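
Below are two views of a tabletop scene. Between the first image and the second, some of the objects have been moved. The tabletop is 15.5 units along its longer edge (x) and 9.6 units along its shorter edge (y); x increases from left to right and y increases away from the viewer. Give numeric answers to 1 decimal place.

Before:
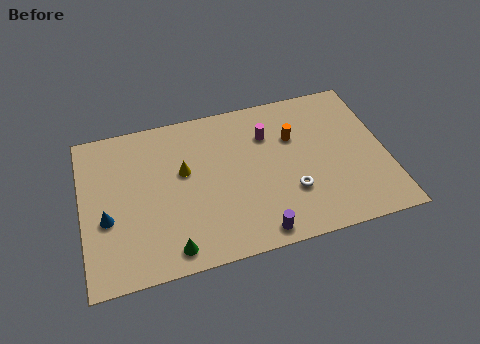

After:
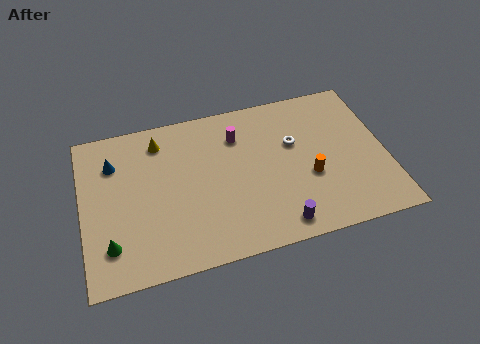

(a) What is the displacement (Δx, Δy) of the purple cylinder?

(1.1, 0.2)

The purple cylinder started near (8.6, 1.0) and ended near (9.7, 1.2).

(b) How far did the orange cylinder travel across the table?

2.8

The orange cylinder moved from about (10.9, 6.4) to (11.5, 3.7), a distance of √(0.6² + 2.7²) ≈ 2.8.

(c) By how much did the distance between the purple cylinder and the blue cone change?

+2.0

The distance was about 7.9 in the first image and 9.9 in the second, so they moved 2.0 units further apart.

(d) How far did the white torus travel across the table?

3.0

The white torus was near (10.5, 3.0) before and (10.9, 6.0) after, so it travelled √(0.4² + 3.0²) ≈ 3.0 units.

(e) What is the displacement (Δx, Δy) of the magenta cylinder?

(-1.5, 0.3)

The magenta cylinder was at about (9.6, 6.9) and moved to about (8.1, 7.2).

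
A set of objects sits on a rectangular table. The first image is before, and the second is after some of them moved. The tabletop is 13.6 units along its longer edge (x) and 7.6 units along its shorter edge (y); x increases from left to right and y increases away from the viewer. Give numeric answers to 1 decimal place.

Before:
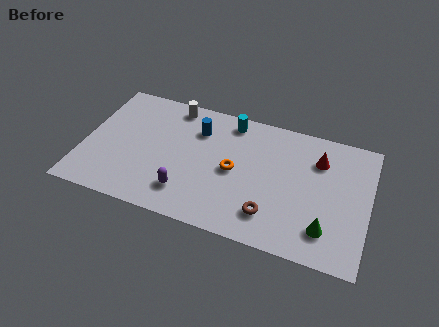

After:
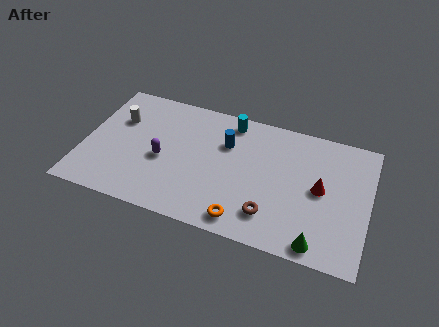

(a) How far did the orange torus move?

2.8

From (7.2, 3.7) to (7.9, 1.0), the orange torus covered √(0.7² + 2.7²) ≈ 2.8 units.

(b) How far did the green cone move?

0.9

The green cone moved from about (11.7, 1.7) to (11.4, 0.8), a distance of √(0.3² + 0.9²) ≈ 0.9.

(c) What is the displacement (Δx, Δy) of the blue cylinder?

(1.4, -0.4)

From the two frames, the blue cylinder sits at roughly (5.3, 5.6) before and (6.7, 5.2) after.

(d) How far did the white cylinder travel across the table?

3.0

From (4.0, 6.7) to (1.5, 5.1), the white cylinder covered √(2.5² + 1.6²) ≈ 3.0 units.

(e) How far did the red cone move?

1.7

The red cone moved from about (11.1, 5.6) to (11.3, 3.9), a distance of √(0.2² + 1.7²) ≈ 1.7.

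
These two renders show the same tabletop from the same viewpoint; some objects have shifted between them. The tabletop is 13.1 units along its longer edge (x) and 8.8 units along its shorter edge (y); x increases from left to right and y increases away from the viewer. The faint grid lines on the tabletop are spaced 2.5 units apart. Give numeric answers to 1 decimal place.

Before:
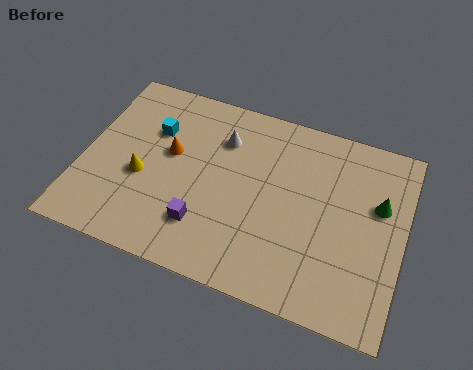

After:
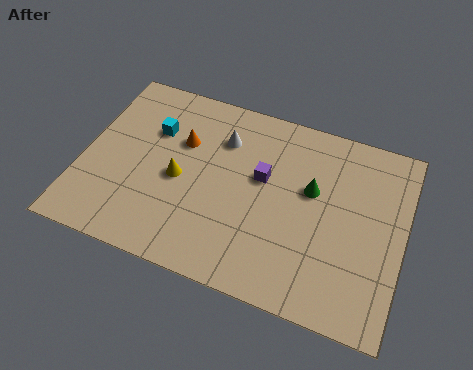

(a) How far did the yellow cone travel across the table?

1.6

From (2.5, 3.6) to (4.0, 4.0), the yellow cone covered √(1.5² + 0.4²) ≈ 1.6 units.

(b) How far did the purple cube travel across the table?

3.7

From (5.2, 2.2) to (7.3, 5.2), the purple cube covered √(2.1² + 3.0²) ≈ 3.7 units.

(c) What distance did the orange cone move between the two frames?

0.8

From (3.5, 5.1) to (3.9, 5.8), the orange cone covered √(0.4² + 0.7²) ≈ 0.8 units.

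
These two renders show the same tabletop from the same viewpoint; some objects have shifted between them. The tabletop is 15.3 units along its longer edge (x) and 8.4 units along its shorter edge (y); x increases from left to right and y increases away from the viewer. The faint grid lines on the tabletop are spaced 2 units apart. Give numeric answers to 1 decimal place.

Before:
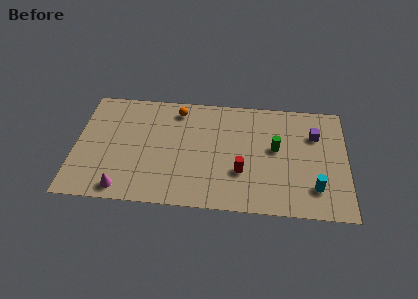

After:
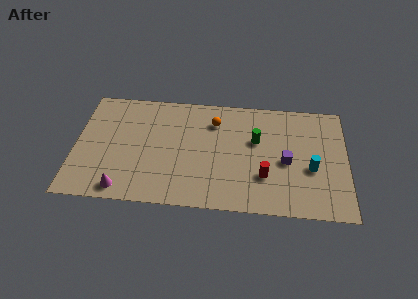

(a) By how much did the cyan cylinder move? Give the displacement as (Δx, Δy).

(-0.2, 1.4)

The cyan cylinder started near (13.5, 2.0) and ended near (13.3, 3.4).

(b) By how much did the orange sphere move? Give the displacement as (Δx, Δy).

(2.1, -0.7)

From the two frames, the orange sphere sits at roughly (5.7, 7.1) before and (7.8, 6.4) after.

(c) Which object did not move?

the magenta cone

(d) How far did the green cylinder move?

1.2

From (11.3, 4.7) to (10.2, 5.2), the green cylinder covered √(1.1² + 0.5²) ≈ 1.2 units.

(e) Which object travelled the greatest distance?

the purple cube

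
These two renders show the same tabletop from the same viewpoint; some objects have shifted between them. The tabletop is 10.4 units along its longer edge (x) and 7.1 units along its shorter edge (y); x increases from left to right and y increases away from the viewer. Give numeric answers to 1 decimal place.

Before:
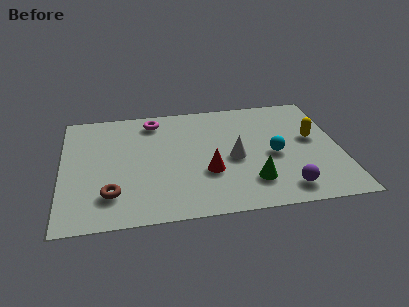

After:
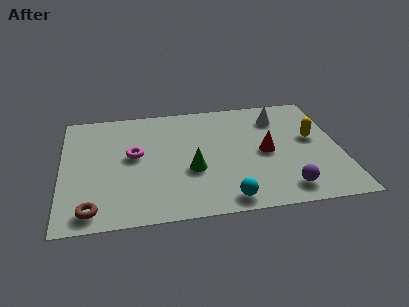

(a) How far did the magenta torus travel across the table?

2.2

From (3.5, 6.0) to (2.7, 3.9), the magenta torus covered √(0.8² + 2.1²) ≈ 2.2 units.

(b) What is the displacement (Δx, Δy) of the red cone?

(2.2, 0.9)

The red cone was at about (5.4, 2.5) and moved to about (7.6, 3.4).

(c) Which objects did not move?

the yellow capsule and the purple sphere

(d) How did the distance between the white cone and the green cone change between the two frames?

+2.8

Before: roughly 1.6 units apart; after: 4.4. That's 2.8 units further apart.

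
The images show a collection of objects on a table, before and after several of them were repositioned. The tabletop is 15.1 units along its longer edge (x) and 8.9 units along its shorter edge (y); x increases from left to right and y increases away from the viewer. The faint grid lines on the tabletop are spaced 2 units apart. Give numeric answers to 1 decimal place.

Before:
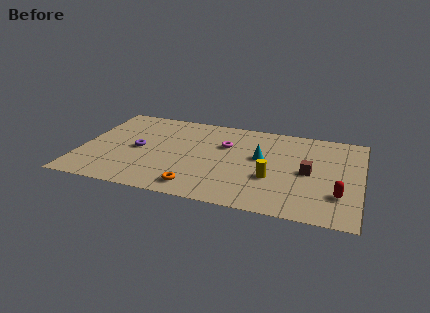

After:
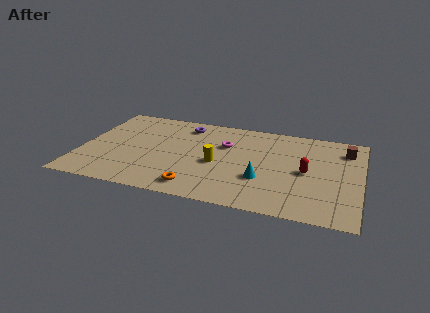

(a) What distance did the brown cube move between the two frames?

3.3

The brown cube was near (12.3, 4.3) before and (14.2, 7.0) after, so it travelled √(1.9² + 2.7²) ≈ 3.3 units.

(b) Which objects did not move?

the orange torus and the magenta torus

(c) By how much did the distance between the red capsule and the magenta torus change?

-2.4

The distance was about 7.2 in the first image and 4.8 in the second, so they moved 2.4 units closer together.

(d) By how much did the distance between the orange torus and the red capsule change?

-1.2

Before: roughly 7.6 units apart; after: 6.4. That's 1.2 units closer together.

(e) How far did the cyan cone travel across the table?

2.1

The cyan cone moved from about (9.7, 5.1) to (9.9, 3.0), a distance of √(0.2² + 2.1²) ≈ 2.1.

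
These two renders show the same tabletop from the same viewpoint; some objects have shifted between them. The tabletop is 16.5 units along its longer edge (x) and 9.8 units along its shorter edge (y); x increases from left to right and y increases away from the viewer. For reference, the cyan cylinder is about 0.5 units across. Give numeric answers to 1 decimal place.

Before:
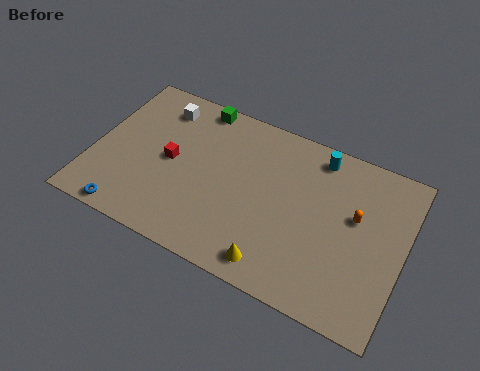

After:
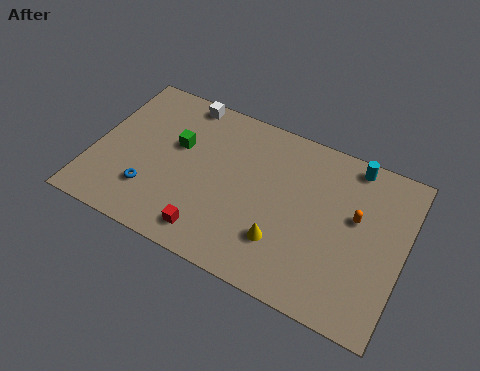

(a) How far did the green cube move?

3.0

The green cube moved from about (5.0, 8.9) to (4.3, 6.0), a distance of √(0.7² + 2.9²) ≈ 3.0.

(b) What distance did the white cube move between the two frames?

1.4

The white cube moved from about (3.1, 8.0) to (4.2, 8.9), a distance of √(1.1² + 0.9²) ≈ 1.4.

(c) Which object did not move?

the orange capsule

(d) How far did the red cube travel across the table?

4.3

The red cube was near (4.1, 4.9) before and (6.7, 1.5) after, so it travelled √(2.6² + 3.4²) ≈ 4.3 units.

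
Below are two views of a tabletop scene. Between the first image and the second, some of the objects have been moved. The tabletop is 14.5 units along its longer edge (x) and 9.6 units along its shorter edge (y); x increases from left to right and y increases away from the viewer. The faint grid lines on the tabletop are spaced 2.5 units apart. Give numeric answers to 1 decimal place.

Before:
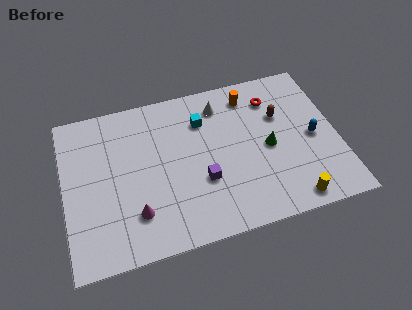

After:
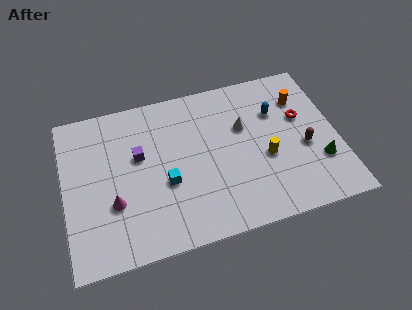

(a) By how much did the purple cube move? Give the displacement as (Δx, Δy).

(-3.2, 2.4)

The purple cube started near (7.2, 3.4) and ended near (4.0, 5.8).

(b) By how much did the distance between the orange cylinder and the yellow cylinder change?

-3.3

The distance was about 7.2 in the first image and 3.9 in the second, so they moved 3.3 units closer together.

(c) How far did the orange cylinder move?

2.8

The orange cylinder moved from about (10.1, 8.0) to (12.8, 7.1), a distance of √(2.7² + 0.9²) ≈ 2.8.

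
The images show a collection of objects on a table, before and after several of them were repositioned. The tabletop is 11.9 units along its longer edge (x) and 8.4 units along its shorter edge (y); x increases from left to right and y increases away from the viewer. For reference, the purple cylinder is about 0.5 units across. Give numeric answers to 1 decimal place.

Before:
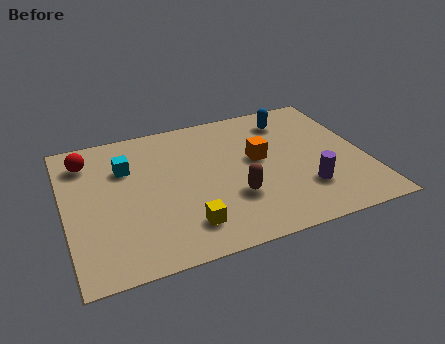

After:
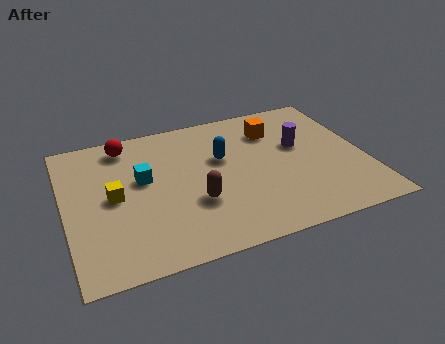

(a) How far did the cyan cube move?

1.1

The cyan cube moved from about (2.5, 5.8) to (3.1, 4.9), a distance of √(0.6² + 0.9²) ≈ 1.1.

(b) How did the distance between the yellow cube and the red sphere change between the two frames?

-3.0

The distance was about 6.1 in the first image and 3.1 in the second, so they moved 3.0 units closer together.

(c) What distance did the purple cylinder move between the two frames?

2.7

The purple cylinder moved from about (9.3, 2.3) to (9.4, 5.0), a distance of √(0.1² + 2.7²) ≈ 2.7.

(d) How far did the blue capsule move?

3.3

The blue capsule moved from about (9.2, 6.8) to (6.3, 5.2), a distance of √(2.9² + 1.6²) ≈ 3.3.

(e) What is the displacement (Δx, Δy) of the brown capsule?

(-1.5, 0.2)

The brown capsule was at about (6.5, 2.7) and moved to about (5.0, 2.9).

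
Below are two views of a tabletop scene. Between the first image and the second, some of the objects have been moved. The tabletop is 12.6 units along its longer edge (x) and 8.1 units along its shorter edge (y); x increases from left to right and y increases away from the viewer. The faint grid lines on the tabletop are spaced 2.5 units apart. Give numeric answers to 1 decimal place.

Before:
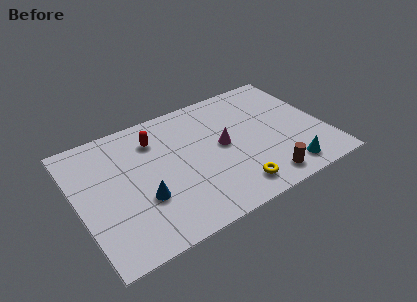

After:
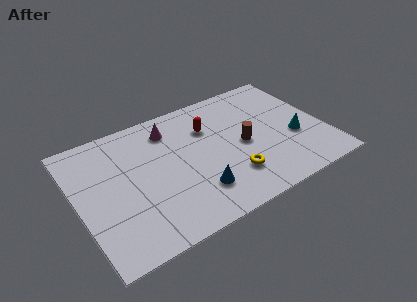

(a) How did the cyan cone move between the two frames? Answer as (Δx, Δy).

(0.8, 1.9)

From the two frames, the cyan cone sits at roughly (10.2, 1.2) before and (11.0, 3.1) after.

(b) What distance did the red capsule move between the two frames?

2.7

The red capsule was near (4.2, 6.2) before and (6.9, 5.7) after, so it travelled √(2.7² + 0.5²) ≈ 2.7 units.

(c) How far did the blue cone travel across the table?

2.7

The blue cone was near (3.1, 2.8) before and (5.7, 2.0) after, so it travelled √(2.6² + 0.8²) ≈ 2.7 units.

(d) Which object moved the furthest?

the magenta cone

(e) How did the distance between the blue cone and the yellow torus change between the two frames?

-2.8

They were about 4.6 units apart before and 1.8 after — 2.8 units closer together.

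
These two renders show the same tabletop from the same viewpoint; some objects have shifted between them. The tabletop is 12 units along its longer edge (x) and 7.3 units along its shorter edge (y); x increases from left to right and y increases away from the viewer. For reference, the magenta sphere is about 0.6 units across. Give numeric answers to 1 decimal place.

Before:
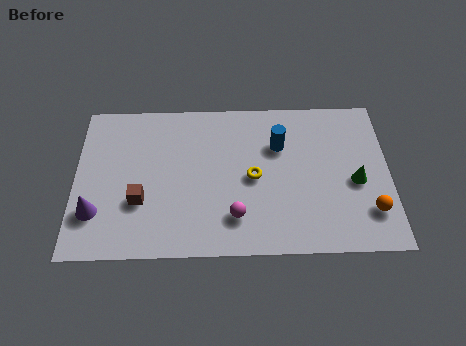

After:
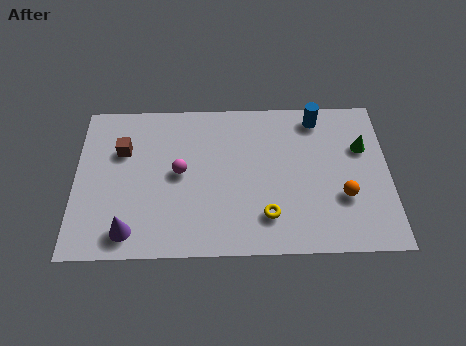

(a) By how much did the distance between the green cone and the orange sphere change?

+0.9

The distance was about 1.5 in the first image and 2.4 in the second, so they moved 0.9 units further apart.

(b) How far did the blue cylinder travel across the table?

2.0

From (7.8, 5.0) to (9.3, 6.3), the blue cylinder covered √(1.5² + 1.3²) ≈ 2.0 units.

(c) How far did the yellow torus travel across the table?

1.9

The yellow torus was near (6.8, 3.5) before and (7.3, 1.7) after, so it travelled √(0.5² + 1.8²) ≈ 1.9 units.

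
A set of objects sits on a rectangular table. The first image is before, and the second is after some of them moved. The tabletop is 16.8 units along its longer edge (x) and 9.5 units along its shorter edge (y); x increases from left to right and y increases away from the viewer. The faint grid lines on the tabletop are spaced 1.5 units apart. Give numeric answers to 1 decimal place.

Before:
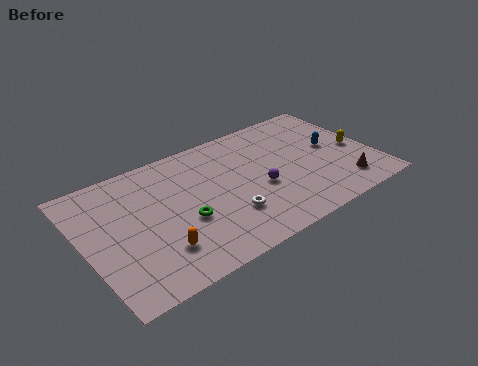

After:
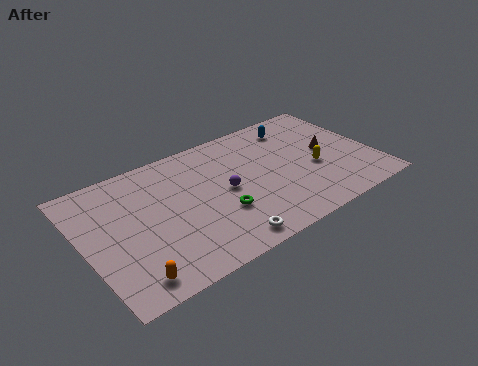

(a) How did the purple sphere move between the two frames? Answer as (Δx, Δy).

(-1.9, 0.8)

The purple sphere was at about (10.0, 3.9) and moved to about (8.1, 4.7).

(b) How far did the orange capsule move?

2.1

From (3.8, 2.4) to (2.0, 1.3), the orange capsule covered √(1.8² + 1.1²) ≈ 2.1 units.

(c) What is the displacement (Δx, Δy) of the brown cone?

(-0.3, 3.1)

The brown cone started near (14.6, 1.8) and ended near (14.3, 4.9).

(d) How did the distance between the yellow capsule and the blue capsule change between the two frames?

+2.4

Before: roughly 1.5 units apart; after: 3.9. That's 2.4 units further apart.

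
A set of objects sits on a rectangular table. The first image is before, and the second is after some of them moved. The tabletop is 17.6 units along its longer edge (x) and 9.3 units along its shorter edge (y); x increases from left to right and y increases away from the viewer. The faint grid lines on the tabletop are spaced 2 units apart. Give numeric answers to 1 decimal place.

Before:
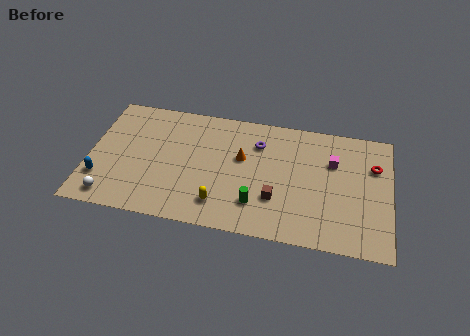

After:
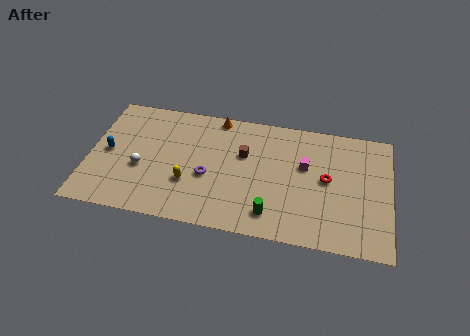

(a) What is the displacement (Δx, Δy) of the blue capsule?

(0.3, 2.1)

The blue capsule started near (0.8, 2.5) and ended near (1.1, 4.6).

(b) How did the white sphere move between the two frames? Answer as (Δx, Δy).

(1.6, 2.5)

The white sphere was at about (1.5, 1.2) and moved to about (3.1, 3.7).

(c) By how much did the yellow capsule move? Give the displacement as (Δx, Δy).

(-1.9, 1.2)

The yellow capsule started near (7.8, 1.9) and ended near (5.9, 3.1).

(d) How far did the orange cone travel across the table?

3.3

The orange cone moved from about (8.9, 5.6) to (7.3, 8.5), a distance of √(1.6² + 2.9²) ≈ 3.3.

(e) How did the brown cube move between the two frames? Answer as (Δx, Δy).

(-2.0, 3.0)

From the two frames, the brown cube sits at roughly (11.0, 2.9) before and (9.0, 5.9) after.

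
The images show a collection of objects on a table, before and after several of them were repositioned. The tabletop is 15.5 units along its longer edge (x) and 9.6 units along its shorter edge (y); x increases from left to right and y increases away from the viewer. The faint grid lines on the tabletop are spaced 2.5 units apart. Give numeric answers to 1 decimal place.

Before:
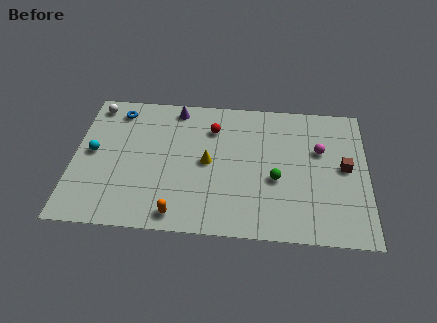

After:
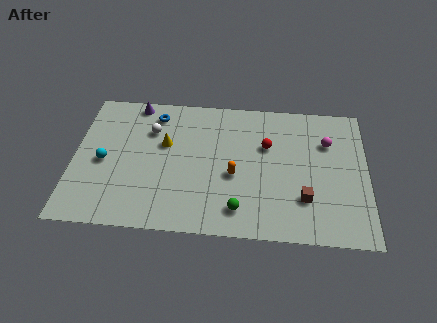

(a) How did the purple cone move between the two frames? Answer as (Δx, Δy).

(-2.2, 0.2)

The purple cone started near (5.3, 8.5) and ended near (3.1, 8.7).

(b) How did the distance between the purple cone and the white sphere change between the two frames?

-2.2

They were about 4.3 units apart before and 2.1 after — 2.2 units closer together.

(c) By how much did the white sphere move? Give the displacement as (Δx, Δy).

(3.0, -1.6)

The white sphere started near (1.0, 8.4) and ended near (4.0, 6.8).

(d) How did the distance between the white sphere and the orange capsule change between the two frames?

-3.3

Before: roughly 8.6 units apart; after: 5.3. That's 3.3 units closer together.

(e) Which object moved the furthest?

the orange capsule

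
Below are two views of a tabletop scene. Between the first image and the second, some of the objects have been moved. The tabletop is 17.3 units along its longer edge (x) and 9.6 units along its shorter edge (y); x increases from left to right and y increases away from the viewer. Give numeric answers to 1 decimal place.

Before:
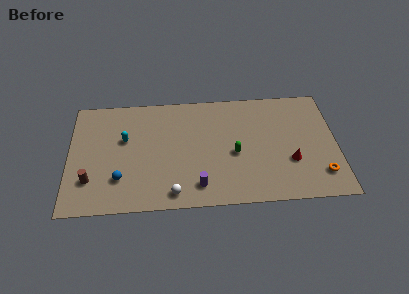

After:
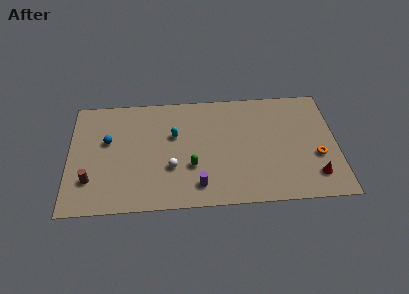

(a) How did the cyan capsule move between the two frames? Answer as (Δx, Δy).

(3.2, 0.1)

From the two frames, the cyan capsule sits at roughly (3.6, 5.9) before and (6.8, 6.0) after.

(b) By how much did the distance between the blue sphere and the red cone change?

+2.8

They were about 11.0 units apart before and 13.8 after — 2.8 units further apart.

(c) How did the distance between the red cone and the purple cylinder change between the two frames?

+1.3

The distance was about 6.2 in the first image and 7.5 in the second, so they moved 1.3 units further apart.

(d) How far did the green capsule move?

2.9

From (10.7, 4.2) to (7.9, 3.3), the green capsule covered √(2.8² + 0.9²) ≈ 2.9 units.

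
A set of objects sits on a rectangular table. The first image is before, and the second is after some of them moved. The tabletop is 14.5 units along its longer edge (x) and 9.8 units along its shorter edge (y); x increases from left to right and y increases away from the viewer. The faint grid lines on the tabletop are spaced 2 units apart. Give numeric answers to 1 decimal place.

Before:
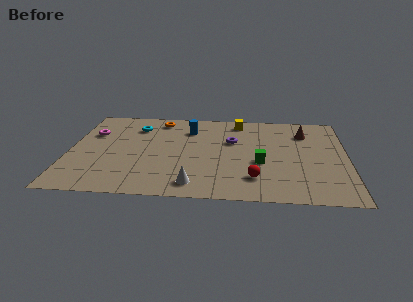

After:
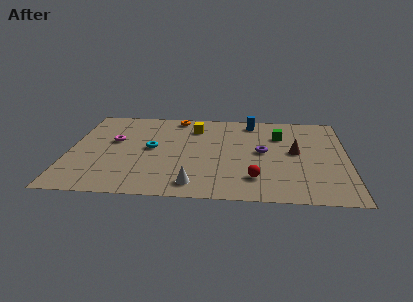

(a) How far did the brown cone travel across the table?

2.3

The brown cone moved from about (12.3, 7.4) to (11.8, 5.2), a distance of √(0.5² + 2.2²) ≈ 2.3.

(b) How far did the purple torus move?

1.9

The purple torus moved from about (8.5, 6.2) to (10.1, 5.1), a distance of √(1.6² + 1.1²) ≈ 1.9.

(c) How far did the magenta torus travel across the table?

1.4

The magenta torus moved from about (1.1, 6.6) to (2.3, 5.8), a distance of √(1.2² + 0.8²) ≈ 1.4.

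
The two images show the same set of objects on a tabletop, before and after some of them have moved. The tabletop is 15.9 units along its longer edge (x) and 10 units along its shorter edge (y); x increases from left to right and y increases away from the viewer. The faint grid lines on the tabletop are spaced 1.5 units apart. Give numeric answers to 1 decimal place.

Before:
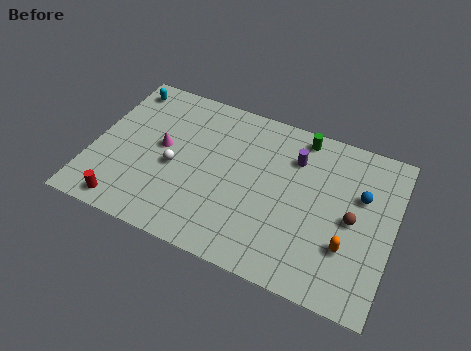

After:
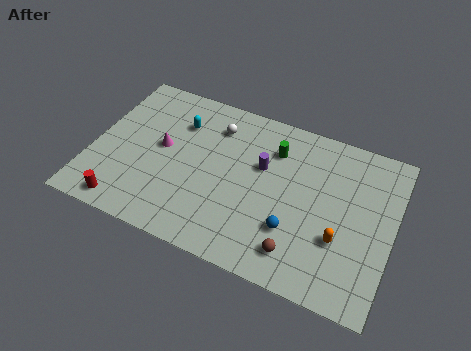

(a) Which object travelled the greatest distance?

the blue sphere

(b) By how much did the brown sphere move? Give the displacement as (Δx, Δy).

(-2.5, -3.0)

From the two frames, the brown sphere sits at roughly (13.8, 4.8) before and (11.3, 1.8) after.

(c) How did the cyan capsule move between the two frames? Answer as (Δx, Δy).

(3.2, -1.3)

The cyan capsule started near (1.1, 8.6) and ended near (4.3, 7.3).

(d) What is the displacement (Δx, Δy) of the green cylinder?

(-1.3, -1.4)

From the two frames, the green cylinder sits at roughly (10.7, 8.9) before and (9.4, 7.5) after.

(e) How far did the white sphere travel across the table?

3.8

From (4.4, 4.4) to (6.2, 7.8), the white sphere covered √(1.8² + 3.4²) ≈ 3.8 units.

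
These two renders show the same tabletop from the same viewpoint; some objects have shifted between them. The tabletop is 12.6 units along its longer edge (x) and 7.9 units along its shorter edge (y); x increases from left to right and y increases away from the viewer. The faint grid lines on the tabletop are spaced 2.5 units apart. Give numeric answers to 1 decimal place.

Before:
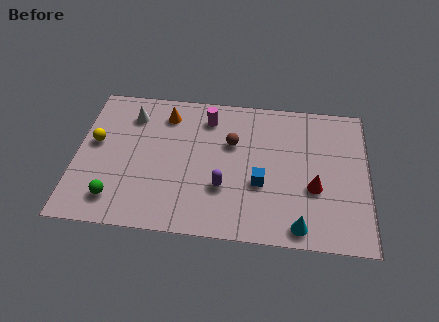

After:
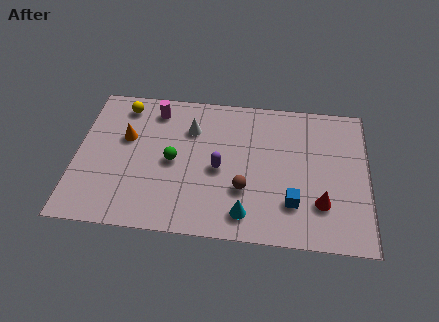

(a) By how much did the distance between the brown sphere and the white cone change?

-0.6

Before: roughly 4.5 units apart; after: 3.9. That's 0.6 units closer together.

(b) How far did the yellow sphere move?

2.5

The yellow sphere was near (0.8, 4.5) before and (1.9, 6.7) after, so it travelled √(1.1² + 2.2²) ≈ 2.5 units.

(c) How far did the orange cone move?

2.3

The orange cone was near (3.8, 6.4) before and (2.1, 4.9) after, so it travelled √(1.7² + 1.5²) ≈ 2.3 units.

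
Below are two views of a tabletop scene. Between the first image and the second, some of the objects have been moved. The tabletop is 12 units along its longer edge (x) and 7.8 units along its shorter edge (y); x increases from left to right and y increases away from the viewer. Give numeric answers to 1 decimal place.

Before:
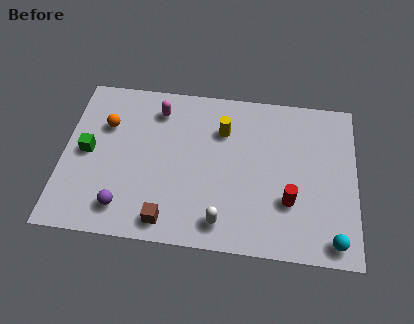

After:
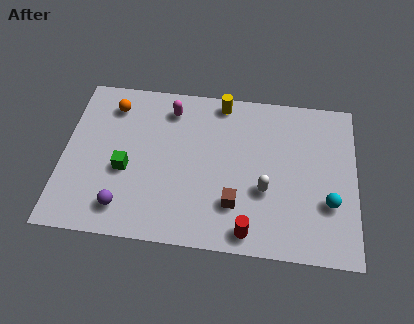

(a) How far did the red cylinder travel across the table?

2.3

From (9.3, 2.5) to (7.7, 0.9), the red cylinder covered √(1.6² + 1.6²) ≈ 2.3 units.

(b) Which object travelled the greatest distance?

the brown cube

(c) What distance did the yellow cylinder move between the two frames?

1.4

The yellow cylinder was near (6.5, 5.6) before and (6.4, 7.0) after, so it travelled √(0.1² + 1.4²) ≈ 1.4 units.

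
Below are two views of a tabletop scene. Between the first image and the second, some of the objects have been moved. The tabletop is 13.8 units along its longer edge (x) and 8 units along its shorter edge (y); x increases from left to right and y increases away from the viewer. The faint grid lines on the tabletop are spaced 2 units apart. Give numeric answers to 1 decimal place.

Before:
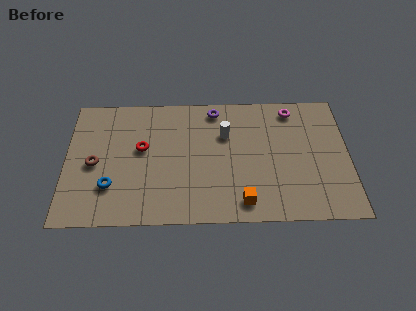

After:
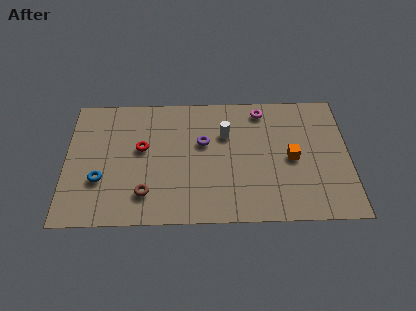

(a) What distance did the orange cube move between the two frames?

3.5

The orange cube moved from about (8.6, 1.2) to (11.0, 3.8), a distance of √(2.4² + 2.6²) ≈ 3.5.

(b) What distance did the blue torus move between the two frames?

0.6

The blue torus moved from about (2.2, 2.3) to (1.7, 2.7), a distance of √(0.5² + 0.4²) ≈ 0.6.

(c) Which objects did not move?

the red torus and the white cylinder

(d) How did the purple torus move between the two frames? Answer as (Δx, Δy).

(-0.6, -2.1)

The purple torus started near (7.3, 7.0) and ended near (6.7, 4.9).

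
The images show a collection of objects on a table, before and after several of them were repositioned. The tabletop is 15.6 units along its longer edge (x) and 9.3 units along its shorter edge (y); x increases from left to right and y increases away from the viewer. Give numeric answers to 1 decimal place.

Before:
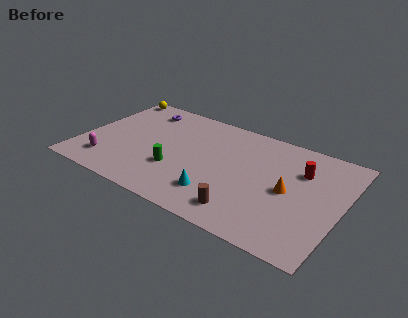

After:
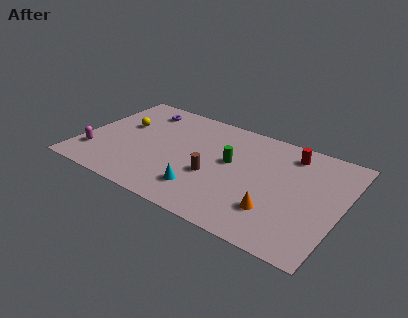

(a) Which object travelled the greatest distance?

the green cylinder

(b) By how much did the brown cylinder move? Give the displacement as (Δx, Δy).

(-2.2, 2.0)

The brown cylinder was at about (10.3, 1.6) and moved to about (8.1, 3.6).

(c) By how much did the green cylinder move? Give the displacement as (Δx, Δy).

(3.0, 2.2)

The green cylinder was at about (5.9, 3.1) and moved to about (8.9, 5.3).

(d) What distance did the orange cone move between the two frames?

2.1

From (12.5, 4.5) to (12.0, 2.5), the orange cone covered √(0.5² + 2.0²) ≈ 2.1 units.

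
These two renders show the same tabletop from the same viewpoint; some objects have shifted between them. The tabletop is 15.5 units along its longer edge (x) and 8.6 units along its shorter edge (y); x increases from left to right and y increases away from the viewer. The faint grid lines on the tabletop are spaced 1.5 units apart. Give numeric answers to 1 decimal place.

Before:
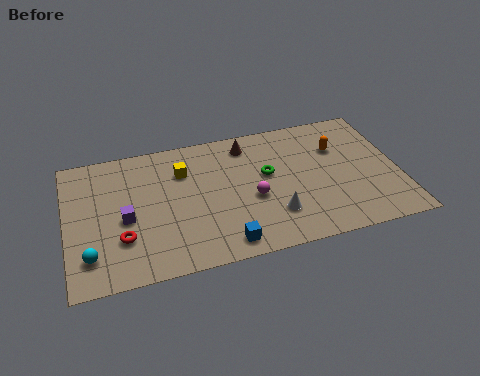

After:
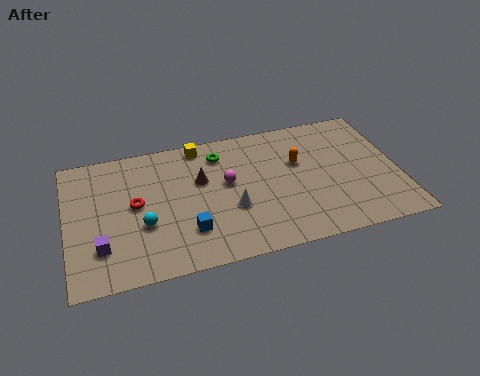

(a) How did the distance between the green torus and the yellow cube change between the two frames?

-2.9

Before: roughly 4.1 units apart; after: 1.2. That's 2.9 units closer together.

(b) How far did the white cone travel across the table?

2.1

From (9.5, 2.3) to (7.6, 3.2), the white cone covered √(1.9² + 0.9²) ≈ 2.1 units.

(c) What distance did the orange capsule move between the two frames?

2.0

From (12.8, 5.9) to (10.9, 5.4), the orange capsule covered √(1.9² + 0.5²) ≈ 2.0 units.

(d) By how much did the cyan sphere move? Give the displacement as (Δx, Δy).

(2.5, 1.3)

From the two frames, the cyan sphere sits at roughly (1.0, 1.9) before and (3.5, 3.2) after.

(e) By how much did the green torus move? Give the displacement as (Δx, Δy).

(-2.1, 1.9)

The green torus was at about (9.4, 5.0) and moved to about (7.3, 6.9).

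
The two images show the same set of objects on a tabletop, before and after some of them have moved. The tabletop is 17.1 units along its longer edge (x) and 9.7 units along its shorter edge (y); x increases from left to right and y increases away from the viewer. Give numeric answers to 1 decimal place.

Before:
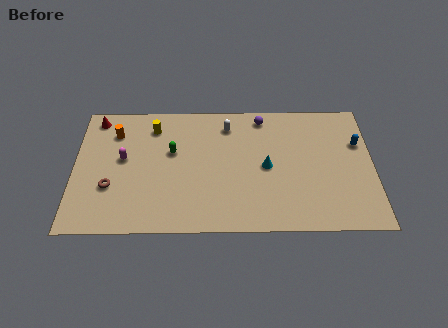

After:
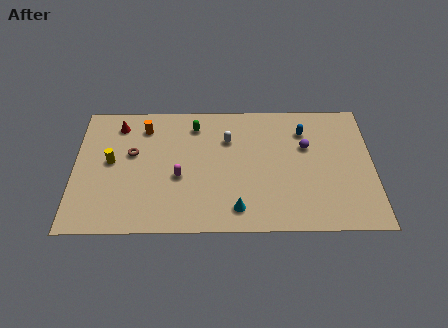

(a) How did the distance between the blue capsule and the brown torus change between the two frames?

-4.5

They were about 14.5 units apart before and 10.0 after — 4.5 units closer together.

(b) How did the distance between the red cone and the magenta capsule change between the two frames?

+1.8

They were about 3.5 units apart before and 5.3 after — 1.8 units further apart.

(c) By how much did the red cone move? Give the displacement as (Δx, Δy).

(1.3, -0.5)

The red cone was at about (1.2, 8.5) and moved to about (2.5, 8.0).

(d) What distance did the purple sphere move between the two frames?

3.4

The purple sphere moved from about (10.8, 8.5) to (13.3, 6.2), a distance of √(2.5² + 2.3²) ≈ 3.4.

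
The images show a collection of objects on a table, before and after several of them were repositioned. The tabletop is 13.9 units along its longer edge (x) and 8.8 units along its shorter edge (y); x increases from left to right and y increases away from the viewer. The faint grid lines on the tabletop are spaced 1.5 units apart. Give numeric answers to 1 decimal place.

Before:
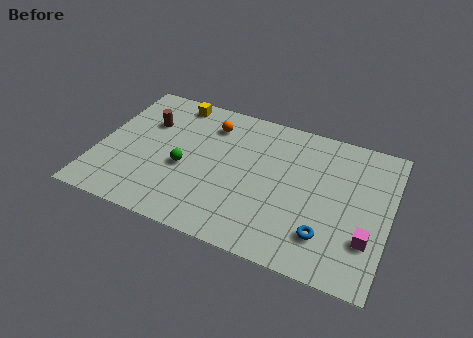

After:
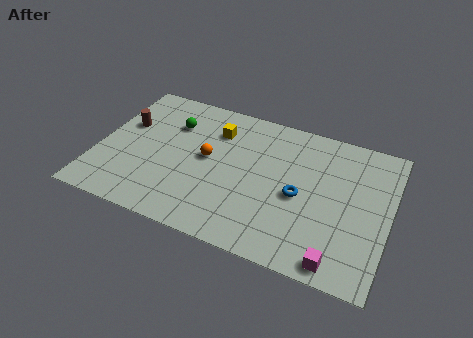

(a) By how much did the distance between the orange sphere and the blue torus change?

-3.1

Before: roughly 7.7 units apart; after: 4.6. That's 3.1 units closer together.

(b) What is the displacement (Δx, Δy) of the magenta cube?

(-1.2, -1.7)

The magenta cube was at about (13.0, 2.6) and moved to about (11.8, 0.9).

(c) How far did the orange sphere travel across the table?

2.2

The orange sphere was near (5.1, 6.9) before and (5.2, 4.7) after, so it travelled √(0.1² + 2.2²) ≈ 2.2 units.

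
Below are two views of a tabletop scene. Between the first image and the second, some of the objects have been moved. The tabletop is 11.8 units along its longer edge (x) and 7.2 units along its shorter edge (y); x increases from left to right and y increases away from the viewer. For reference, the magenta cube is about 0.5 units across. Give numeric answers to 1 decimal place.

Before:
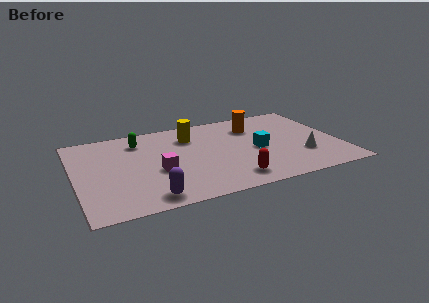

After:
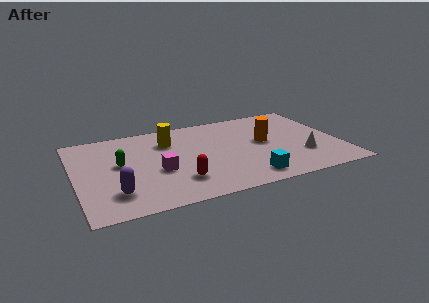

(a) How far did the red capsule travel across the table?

2.4

From (6.7, 1.2) to (4.4, 1.8), the red capsule covered √(2.3² + 0.6²) ≈ 2.4 units.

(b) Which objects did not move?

the magenta cube and the white cone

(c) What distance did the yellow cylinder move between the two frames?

1.0

The yellow cylinder was near (5.3, 5.4) before and (4.3, 5.3) after, so it travelled √(1.0² + 0.1²) ≈ 1.0 units.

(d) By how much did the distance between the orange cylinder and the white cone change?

-1.4

The distance was about 3.7 in the first image and 2.3 in the second, so they moved 1.4 units closer together.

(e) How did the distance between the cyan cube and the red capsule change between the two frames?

+0.6

The distance was about 2.5 in the first image and 3.1 in the second, so they moved 0.6 units further apart.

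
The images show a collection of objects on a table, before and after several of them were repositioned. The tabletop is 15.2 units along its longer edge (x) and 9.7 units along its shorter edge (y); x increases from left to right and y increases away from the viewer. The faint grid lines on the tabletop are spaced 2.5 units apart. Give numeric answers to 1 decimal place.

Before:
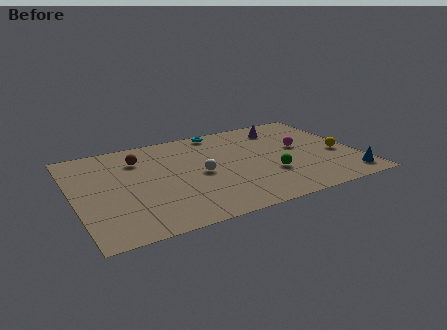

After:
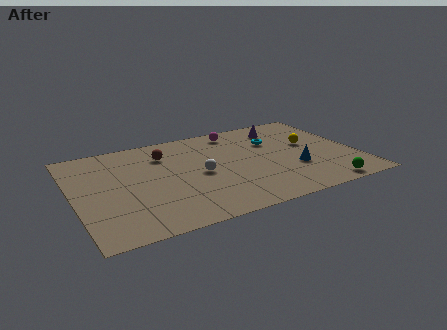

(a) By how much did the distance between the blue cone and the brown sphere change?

-4.4

They were about 12.1 units apart before and 7.7 after — 4.4 units closer together.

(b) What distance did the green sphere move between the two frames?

3.5

The green sphere moved from about (10.3, 3.2) to (12.9, 0.9), a distance of √(2.6² + 2.3²) ≈ 3.5.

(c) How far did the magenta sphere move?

4.3

From (12.3, 5.4) to (9.2, 8.4), the magenta sphere covered √(3.1² + 3.0²) ≈ 4.3 units.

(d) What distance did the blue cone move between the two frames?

3.2

The blue cone moved from about (14.3, 1.4) to (11.7, 3.3), a distance of √(2.6² + 1.9²) ≈ 3.2.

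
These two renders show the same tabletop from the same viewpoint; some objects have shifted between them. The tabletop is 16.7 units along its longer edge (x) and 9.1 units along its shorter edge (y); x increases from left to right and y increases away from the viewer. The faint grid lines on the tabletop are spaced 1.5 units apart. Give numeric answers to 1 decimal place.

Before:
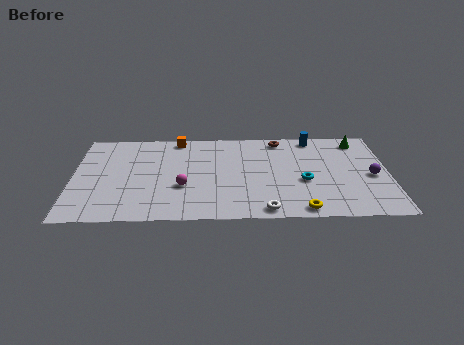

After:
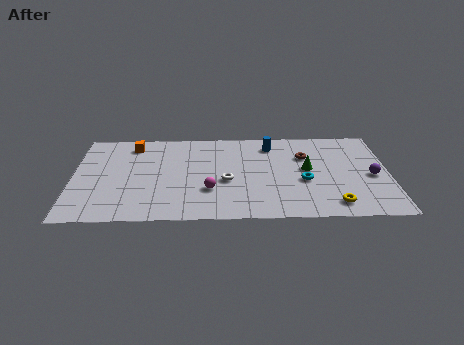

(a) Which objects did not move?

the cyan torus and the purple sphere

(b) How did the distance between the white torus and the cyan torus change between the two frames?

+0.6

Before: roughly 3.5 units apart; after: 4.1. That's 0.6 units further apart.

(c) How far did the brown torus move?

2.2

From (11.0, 8.0) to (12.3, 6.2), the brown torus covered √(1.3² + 1.8²) ≈ 2.2 units.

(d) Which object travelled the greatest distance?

the green cone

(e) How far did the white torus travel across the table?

3.5

From (10.1, 0.9) to (8.1, 3.8), the white torus covered √(2.0² + 2.9²) ≈ 3.5 units.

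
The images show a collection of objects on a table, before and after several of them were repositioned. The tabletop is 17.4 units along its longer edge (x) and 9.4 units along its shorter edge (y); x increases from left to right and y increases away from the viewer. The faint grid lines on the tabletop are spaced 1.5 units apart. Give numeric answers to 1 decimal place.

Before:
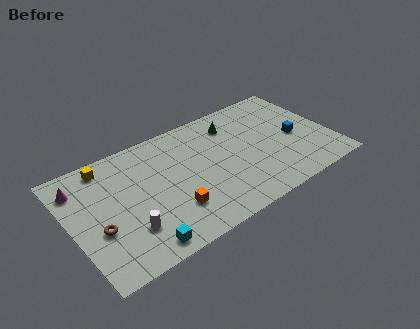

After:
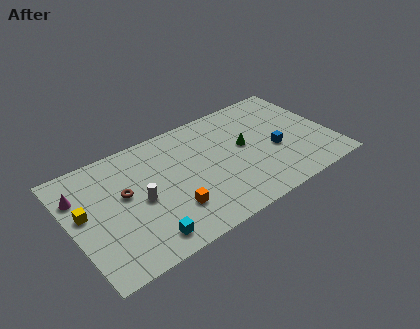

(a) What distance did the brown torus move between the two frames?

2.7

The brown torus was near (1.6, 3.6) before and (3.6, 5.4) after, so it travelled √(2.0² + 1.8²) ≈ 2.7 units.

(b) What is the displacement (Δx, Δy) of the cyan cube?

(0.4, 0.3)

The cyan cube was at about (3.9, 1.1) and moved to about (4.3, 1.4).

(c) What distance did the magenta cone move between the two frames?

0.6

The magenta cone moved from about (0.9, 7.4) to (0.8, 6.8), a distance of √(0.1² + 0.6²) ≈ 0.6.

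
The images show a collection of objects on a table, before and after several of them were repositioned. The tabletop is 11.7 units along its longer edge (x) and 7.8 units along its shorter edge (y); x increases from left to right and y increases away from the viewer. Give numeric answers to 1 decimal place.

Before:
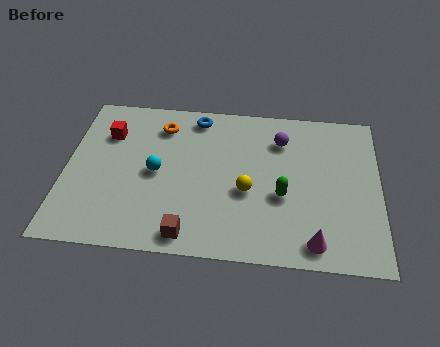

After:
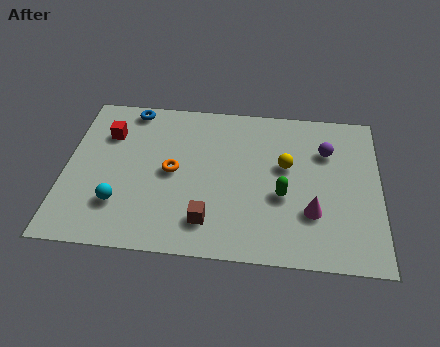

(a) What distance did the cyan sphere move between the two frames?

2.1

From (3.4, 3.8) to (2.1, 2.1), the cyan sphere covered √(1.3² + 1.7²) ≈ 2.1 units.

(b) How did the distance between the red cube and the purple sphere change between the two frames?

+1.7

The distance was about 6.5 in the first image and 8.2 in the second, so they moved 1.7 units further apart.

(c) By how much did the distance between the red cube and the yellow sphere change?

+1.0

Before: roughly 5.8 units apart; after: 6.8. That's 1.0 units further apart.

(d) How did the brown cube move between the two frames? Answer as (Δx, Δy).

(0.7, 0.7)

The brown cube started near (4.7, 0.9) and ended near (5.4, 1.6).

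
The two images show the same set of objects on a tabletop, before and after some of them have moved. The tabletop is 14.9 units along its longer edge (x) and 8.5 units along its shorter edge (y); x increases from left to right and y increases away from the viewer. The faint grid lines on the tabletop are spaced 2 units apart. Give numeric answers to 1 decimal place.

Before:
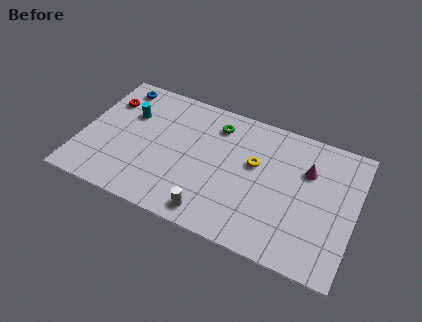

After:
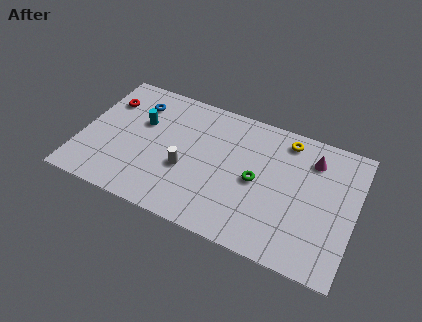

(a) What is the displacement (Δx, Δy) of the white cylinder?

(-1.7, 2.2)

The white cylinder was at about (7.5, 1.1) and moved to about (5.8, 3.3).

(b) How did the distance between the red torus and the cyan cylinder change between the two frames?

+0.8

Before: roughly 1.4 units apart; after: 2.2. That's 0.8 units further apart.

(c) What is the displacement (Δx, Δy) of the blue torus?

(1.2, -0.8)

The blue torus started near (1.5, 7.4) and ended near (2.7, 6.6).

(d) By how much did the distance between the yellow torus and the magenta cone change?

-1.2

The distance was about 2.9 in the first image and 1.7 in the second, so they moved 1.2 units closer together.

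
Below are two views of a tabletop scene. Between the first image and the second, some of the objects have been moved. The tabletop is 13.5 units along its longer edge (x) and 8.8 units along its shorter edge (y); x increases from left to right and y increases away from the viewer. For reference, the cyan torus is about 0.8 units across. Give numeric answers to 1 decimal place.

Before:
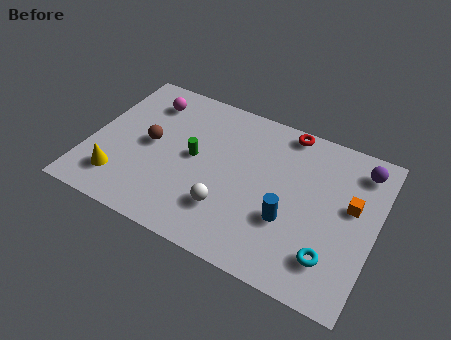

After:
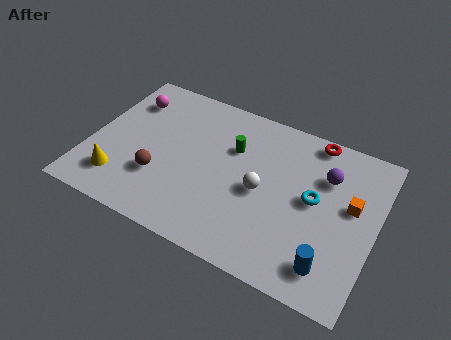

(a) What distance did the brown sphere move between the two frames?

1.8

The brown sphere moved from about (2.8, 4.5) to (3.5, 2.8), a distance of √(0.7² + 1.7²) ≈ 1.8.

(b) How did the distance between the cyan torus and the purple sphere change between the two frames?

-3.8

Before: roughly 5.4 units apart; after: 1.6. That's 3.8 units closer together.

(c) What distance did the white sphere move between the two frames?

2.2

From (6.8, 2.4) to (8.2, 4.1), the white sphere covered √(1.4² + 1.7²) ≈ 2.2 units.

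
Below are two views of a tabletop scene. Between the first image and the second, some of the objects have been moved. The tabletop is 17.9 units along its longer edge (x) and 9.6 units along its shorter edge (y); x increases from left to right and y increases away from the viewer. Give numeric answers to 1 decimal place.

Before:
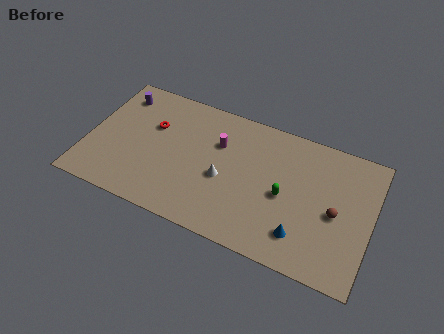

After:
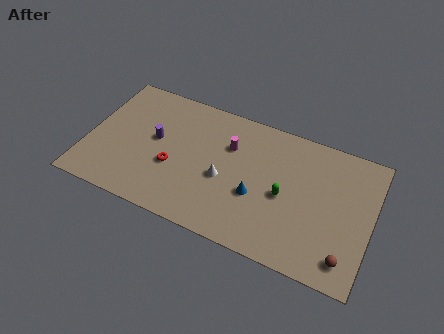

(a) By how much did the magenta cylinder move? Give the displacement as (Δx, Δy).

(0.7, 0.1)

The magenta cylinder started near (8.1, 6.5) and ended near (8.8, 6.6).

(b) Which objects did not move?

the white cone and the green capsule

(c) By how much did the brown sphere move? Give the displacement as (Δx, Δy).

(0.9, -2.8)

The brown sphere started near (15.7, 4.4) and ended near (16.6, 1.6).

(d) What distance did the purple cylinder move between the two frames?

3.7

From (1.5, 7.8) to (4.2, 5.3), the purple cylinder covered √(2.7² + 2.5²) ≈ 3.7 units.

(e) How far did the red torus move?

3.0

The red torus moved from about (3.9, 6.2) to (5.5, 3.7), a distance of √(1.6² + 2.5²) ≈ 3.0.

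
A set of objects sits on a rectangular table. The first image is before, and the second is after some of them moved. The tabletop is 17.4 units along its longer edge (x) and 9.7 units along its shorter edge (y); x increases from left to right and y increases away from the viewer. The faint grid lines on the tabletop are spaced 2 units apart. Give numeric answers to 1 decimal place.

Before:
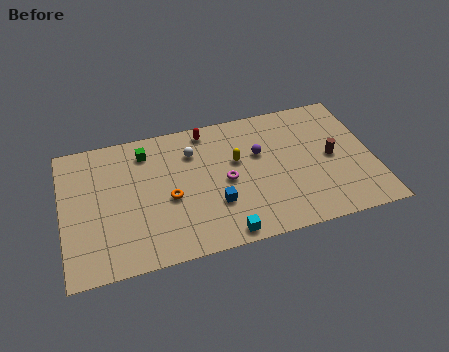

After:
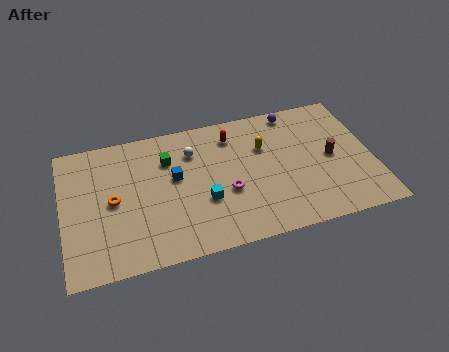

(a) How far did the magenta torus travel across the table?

0.8

The magenta torus was near (9.1, 4.6) before and (9.1, 3.8) after, so it travelled √(0.0² + 0.8²) ≈ 0.8 units.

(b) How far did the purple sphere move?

3.4

From (11.1, 6.1) to (13.3, 8.7), the purple sphere covered √(2.2² + 2.6²) ≈ 3.4 units.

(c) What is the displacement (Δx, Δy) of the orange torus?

(-3.1, 0.6)

From the two frames, the orange torus sits at roughly (5.9, 4.2) before and (2.8, 4.8) after.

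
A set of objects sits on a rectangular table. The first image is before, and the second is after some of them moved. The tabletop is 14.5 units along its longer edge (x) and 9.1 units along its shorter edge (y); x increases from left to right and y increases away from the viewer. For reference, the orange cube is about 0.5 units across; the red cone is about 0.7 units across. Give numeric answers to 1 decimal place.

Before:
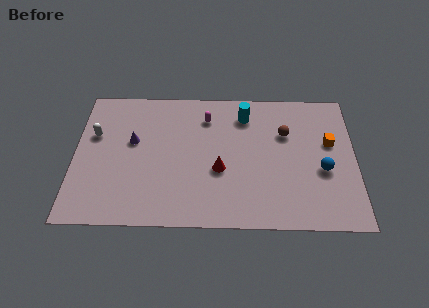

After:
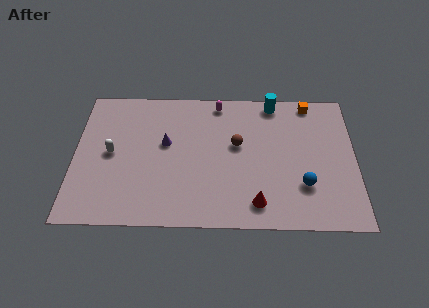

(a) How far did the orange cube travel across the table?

2.9

The orange cube moved from about (13.2, 5.5) to (12.2, 8.2), a distance of √(1.0² + 2.7²) ≈ 2.9.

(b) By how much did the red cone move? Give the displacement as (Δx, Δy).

(1.9, -2.1)

The red cone was at about (7.5, 3.6) and moved to about (9.4, 1.5).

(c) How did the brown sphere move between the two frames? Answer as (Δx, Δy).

(-2.5, -0.8)

The brown sphere started near (10.9, 6.1) and ended near (8.4, 5.3).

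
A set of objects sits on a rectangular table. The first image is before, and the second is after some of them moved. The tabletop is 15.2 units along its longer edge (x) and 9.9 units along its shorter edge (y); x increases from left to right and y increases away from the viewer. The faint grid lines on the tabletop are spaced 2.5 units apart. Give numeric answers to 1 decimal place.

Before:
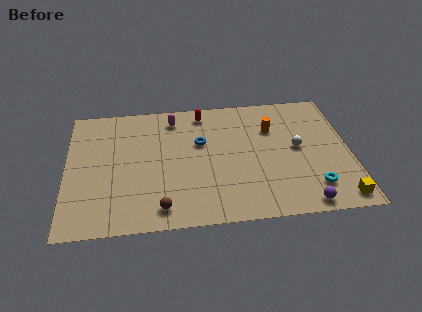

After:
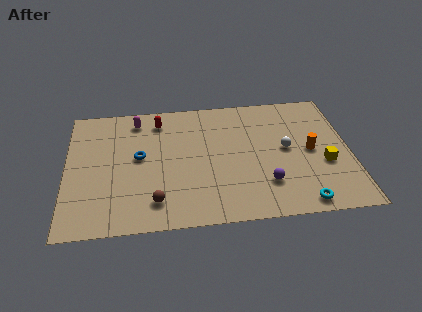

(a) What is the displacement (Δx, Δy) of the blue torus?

(-3.3, -0.8)

The blue torus was at about (7.2, 6.2) and moved to about (3.9, 5.4).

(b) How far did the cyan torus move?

1.3

The cyan torus was near (13.1, 2.1) before and (12.4, 1.0) after, so it travelled √(0.7² + 1.1²) ≈ 1.3 units.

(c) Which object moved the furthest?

the blue torus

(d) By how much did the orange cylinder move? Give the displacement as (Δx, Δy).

(2.0, -2.0)

The orange cylinder started near (11.1, 6.9) and ended near (13.1, 4.9).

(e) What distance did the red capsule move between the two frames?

2.4

The red capsule moved from about (7.4, 8.6) to (5.0, 8.2), a distance of √(2.4² + 0.4²) ≈ 2.4.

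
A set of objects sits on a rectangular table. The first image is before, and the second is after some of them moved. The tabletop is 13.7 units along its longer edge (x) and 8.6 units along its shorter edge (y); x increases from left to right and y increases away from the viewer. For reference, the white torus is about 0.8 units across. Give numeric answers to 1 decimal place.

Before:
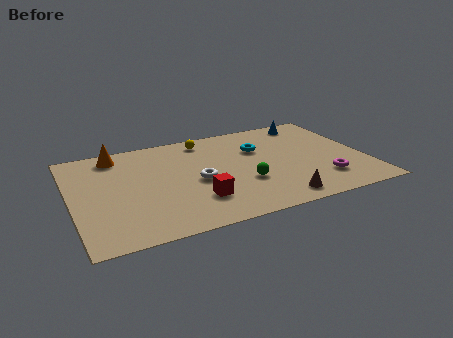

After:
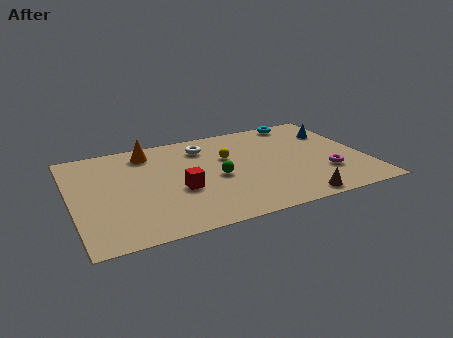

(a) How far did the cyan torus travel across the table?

3.0

The cyan torus moved from about (8.9, 5.8) to (11.2, 7.8), a distance of √(2.3² + 2.0²) ≈ 3.0.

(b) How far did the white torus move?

3.0

From (5.8, 3.9) to (6.4, 6.8), the white torus covered √(0.6² + 2.9²) ≈ 3.0 units.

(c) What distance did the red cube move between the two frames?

1.3

From (5.6, 2.3) to (4.9, 3.4), the red cube covered √(0.7² + 1.1²) ≈ 1.3 units.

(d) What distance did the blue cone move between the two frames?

1.6

From (11.6, 7.5) to (12.6, 6.2), the blue cone covered √(1.0² + 1.3²) ≈ 1.6 units.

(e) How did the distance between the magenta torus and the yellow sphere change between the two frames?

-2.1

Before: roughly 7.3 units apart; after: 5.2. That's 2.1 units closer together.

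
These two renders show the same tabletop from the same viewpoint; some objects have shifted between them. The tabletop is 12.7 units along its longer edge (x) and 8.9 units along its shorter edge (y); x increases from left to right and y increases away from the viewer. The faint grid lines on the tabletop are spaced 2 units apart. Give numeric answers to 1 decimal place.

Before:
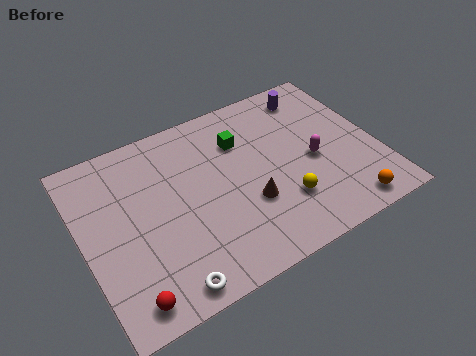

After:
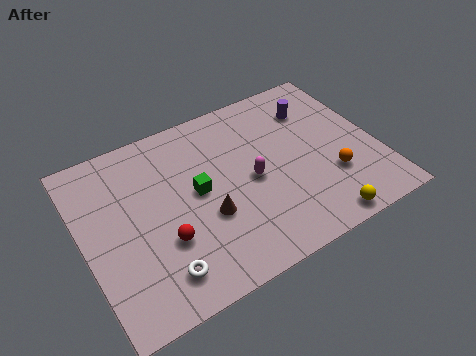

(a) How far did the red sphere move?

2.6

The red sphere was near (1.4, 1.1) before and (3.2, 3.0) after, so it travelled √(1.8² + 1.9²) ≈ 2.6 units.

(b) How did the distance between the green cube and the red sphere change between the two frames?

-5.4

Before: roughly 7.8 units apart; after: 2.4. That's 5.4 units closer together.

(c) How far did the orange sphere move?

1.8

From (10.8, 1.0) to (10.5, 2.8), the orange sphere covered √(0.3² + 1.8²) ≈ 1.8 units.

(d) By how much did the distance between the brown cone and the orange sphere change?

+1.0

Before: roughly 4.4 units apart; after: 5.4. That's 1.0 units further apart.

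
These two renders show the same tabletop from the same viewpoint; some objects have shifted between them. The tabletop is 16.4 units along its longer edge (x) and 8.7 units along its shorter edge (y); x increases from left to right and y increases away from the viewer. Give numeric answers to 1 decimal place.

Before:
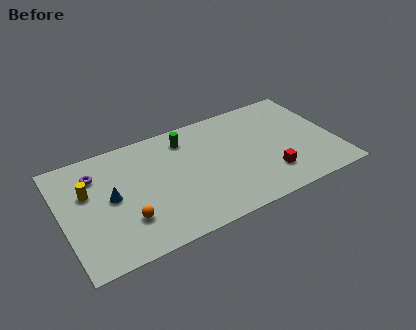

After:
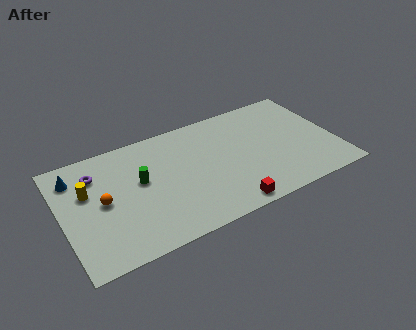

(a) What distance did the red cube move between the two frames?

3.1

From (12.2, 2.2) to (9.4, 0.9), the red cube covered √(2.8² + 1.3²) ≈ 3.1 units.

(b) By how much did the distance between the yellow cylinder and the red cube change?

-2.0

The distance was about 11.1 in the first image and 9.1 in the second, so they moved 2.0 units closer together.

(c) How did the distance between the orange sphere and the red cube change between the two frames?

-0.8

They were about 8.6 units apart before and 7.8 after — 0.8 units closer together.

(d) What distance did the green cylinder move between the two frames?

3.7

The green cylinder was near (7.7, 7.1) before and (4.7, 5.0) after, so it travelled √(3.0² + 2.1²) ≈ 3.7 units.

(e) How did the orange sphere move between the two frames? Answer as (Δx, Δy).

(-1.2, 1.9)

From the two frames, the orange sphere sits at roughly (3.6, 2.5) before and (2.4, 4.4) after.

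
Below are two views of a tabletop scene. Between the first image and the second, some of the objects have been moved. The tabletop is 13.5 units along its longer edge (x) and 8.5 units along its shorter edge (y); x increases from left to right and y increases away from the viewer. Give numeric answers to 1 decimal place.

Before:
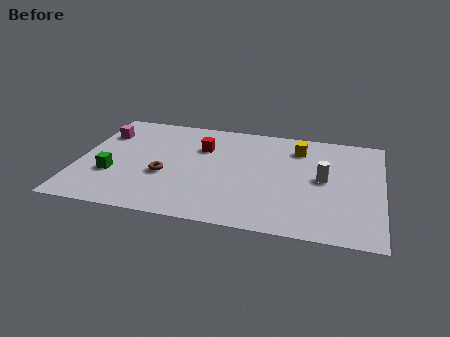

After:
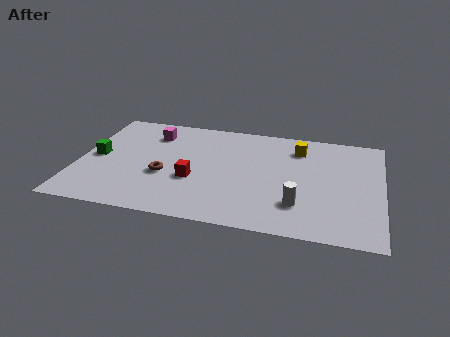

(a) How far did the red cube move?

2.7

From (5.4, 5.9) to (5.2, 3.2), the red cube covered √(0.2² + 2.7²) ≈ 2.7 units.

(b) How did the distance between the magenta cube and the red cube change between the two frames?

-0.5

They were about 4.5 units apart before and 4.0 after — 0.5 units closer together.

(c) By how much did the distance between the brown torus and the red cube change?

-1.7

The distance was about 3.0 in the first image and 1.3 in the second, so they moved 1.7 units closer together.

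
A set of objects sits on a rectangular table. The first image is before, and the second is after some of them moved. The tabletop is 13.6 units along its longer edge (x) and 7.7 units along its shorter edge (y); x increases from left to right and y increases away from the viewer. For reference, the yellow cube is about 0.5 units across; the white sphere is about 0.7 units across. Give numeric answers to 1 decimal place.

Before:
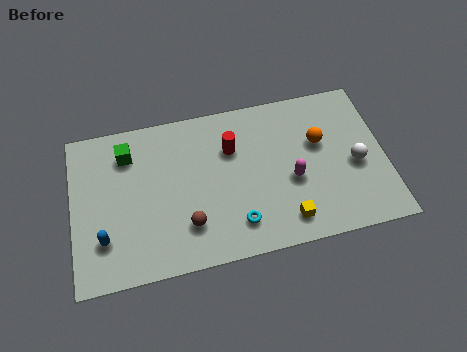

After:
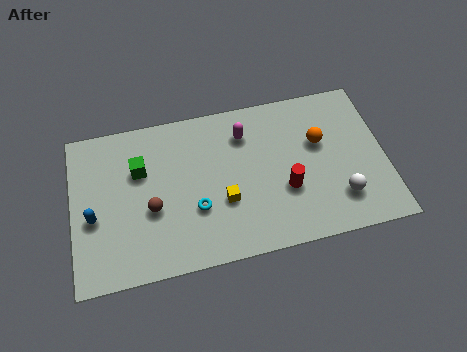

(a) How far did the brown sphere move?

1.9

The brown sphere was near (4.9, 2.0) before and (3.4, 3.1) after, so it travelled √(1.5² + 1.1²) ≈ 1.9 units.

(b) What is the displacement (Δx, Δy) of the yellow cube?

(-2.6, 1.5)

From the two frames, the yellow cube sits at roughly (9.1, 1.3) before and (6.5, 2.8) after.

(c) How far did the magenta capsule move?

3.3

The magenta capsule was near (9.5, 3.2) before and (7.6, 5.9) after, so it travelled √(1.9² + 2.7²) ≈ 3.3 units.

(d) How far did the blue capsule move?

1.2

The blue capsule was near (1.3, 2.1) before and (0.9, 3.2) after, so it travelled √(0.4² + 1.1²) ≈ 1.2 units.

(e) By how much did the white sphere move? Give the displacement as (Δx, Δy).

(-0.8, -1.5)

From the two frames, the white sphere sits at roughly (12.3, 3.4) before and (11.5, 1.9) after.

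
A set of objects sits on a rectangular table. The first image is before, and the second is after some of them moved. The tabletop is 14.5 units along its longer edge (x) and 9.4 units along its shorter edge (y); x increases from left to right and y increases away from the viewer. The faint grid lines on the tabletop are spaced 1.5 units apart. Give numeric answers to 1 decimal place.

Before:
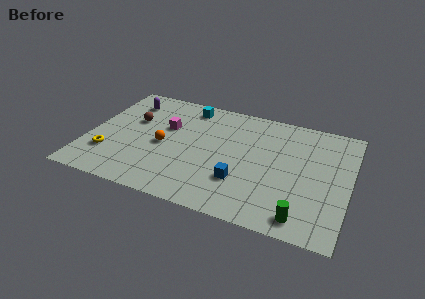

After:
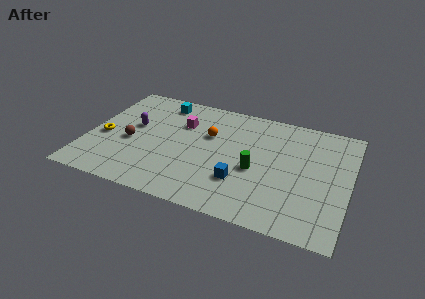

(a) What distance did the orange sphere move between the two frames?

2.9

The orange sphere was near (4.2, 4.3) before and (6.6, 6.0) after, so it travelled √(2.4² + 1.7²) ≈ 2.9 units.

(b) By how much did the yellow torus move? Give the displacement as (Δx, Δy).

(-0.4, 1.4)

The yellow torus started near (1.3, 2.6) and ended near (0.9, 4.0).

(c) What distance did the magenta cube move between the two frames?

1.0

The magenta cube moved from about (4.2, 5.9) to (5.0, 6.5), a distance of √(0.8² + 0.6²) ≈ 1.0.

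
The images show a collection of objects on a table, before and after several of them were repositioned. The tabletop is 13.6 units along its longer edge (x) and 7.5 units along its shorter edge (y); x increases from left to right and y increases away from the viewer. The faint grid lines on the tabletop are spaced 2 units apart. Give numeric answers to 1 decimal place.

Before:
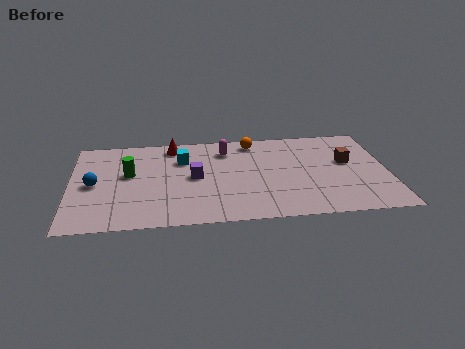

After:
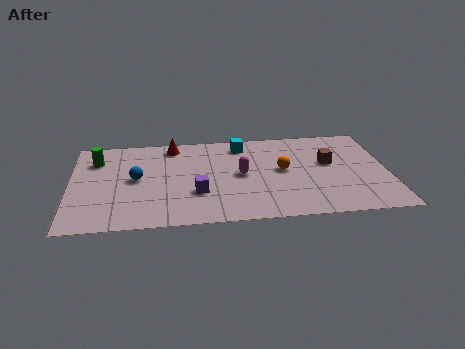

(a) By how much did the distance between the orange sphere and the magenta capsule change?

+0.5

The distance was about 1.3 in the first image and 1.8 in the second, so they moved 0.5 units further apart.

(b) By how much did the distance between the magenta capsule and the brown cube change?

-1.6

They were about 5.4 units apart before and 3.8 after — 1.6 units closer together.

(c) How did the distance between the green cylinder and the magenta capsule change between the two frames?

+2.0

Before: roughly 4.5 units apart; after: 6.5. That's 2.0 units further apart.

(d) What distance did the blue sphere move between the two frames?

1.8

The blue sphere moved from about (1.0, 3.6) to (2.8, 3.9), a distance of √(1.8² + 0.3²) ≈ 1.8.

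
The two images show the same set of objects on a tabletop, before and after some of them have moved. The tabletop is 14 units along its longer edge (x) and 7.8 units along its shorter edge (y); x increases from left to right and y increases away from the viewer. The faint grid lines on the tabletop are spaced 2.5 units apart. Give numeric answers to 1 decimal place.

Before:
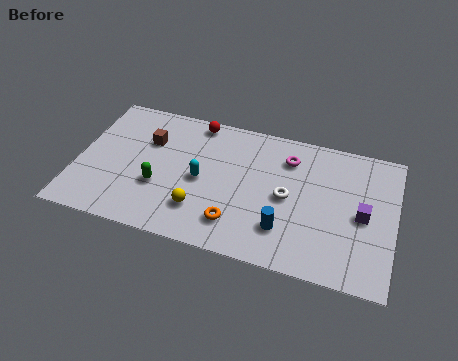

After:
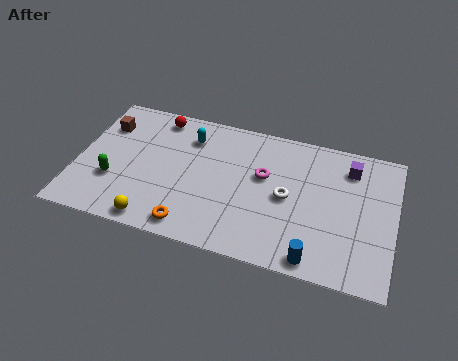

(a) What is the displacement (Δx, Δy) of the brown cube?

(-2.0, 0.4)

From the two frames, the brown cube sits at roughly (3.0, 5.3) before and (1.0, 5.7) after.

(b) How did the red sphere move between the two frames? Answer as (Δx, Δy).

(-1.7, -0.2)

From the two frames, the red sphere sits at roughly (5.0, 7.0) before and (3.3, 6.8) after.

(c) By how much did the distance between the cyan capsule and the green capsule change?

+2.6

Before: roughly 2.0 units apart; after: 4.6. That's 2.6 units further apart.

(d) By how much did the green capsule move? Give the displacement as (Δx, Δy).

(-2.0, -0.2)

From the two frames, the green capsule sits at roughly (3.7, 2.8) before and (1.7, 2.6) after.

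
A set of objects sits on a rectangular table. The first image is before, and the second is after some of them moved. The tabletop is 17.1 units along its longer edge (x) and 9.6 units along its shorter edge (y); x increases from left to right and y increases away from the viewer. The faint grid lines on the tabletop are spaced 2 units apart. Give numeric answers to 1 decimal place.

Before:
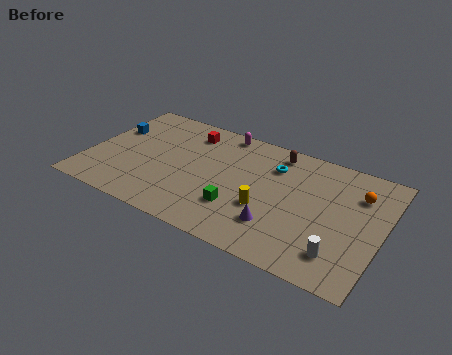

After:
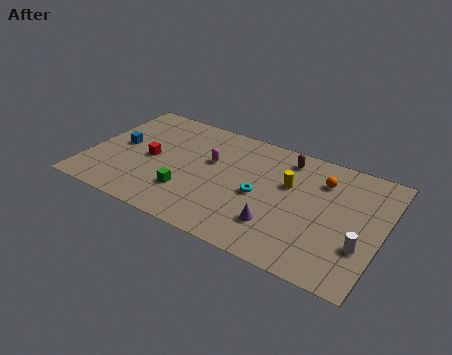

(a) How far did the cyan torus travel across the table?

2.7

The cyan torus was near (10.6, 7.1) before and (10.1, 4.4) after, so it travelled √(0.5² + 2.7²) ≈ 2.7 units.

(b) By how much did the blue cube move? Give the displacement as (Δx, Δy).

(0.7, -1.2)

From the two frames, the blue cube sits at roughly (1.0, 6.2) before and (1.7, 5.0) after.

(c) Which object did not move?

the purple cone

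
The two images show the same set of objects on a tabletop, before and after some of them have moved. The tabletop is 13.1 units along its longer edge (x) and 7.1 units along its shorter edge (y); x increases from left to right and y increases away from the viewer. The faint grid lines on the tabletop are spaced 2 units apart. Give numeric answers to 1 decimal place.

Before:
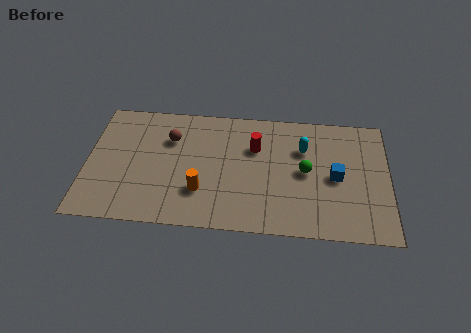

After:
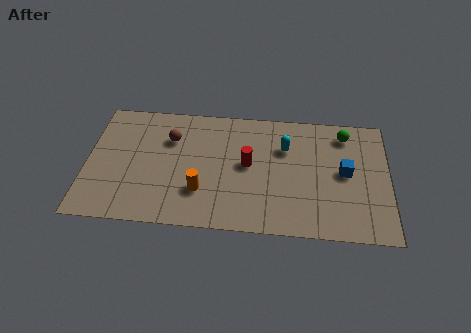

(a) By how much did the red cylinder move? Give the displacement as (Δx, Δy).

(-0.3, -1.0)

From the two frames, the red cylinder sits at roughly (7.3, 4.8) before and (7.0, 3.8) after.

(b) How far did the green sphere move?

2.9

From (9.5, 3.6) to (11.2, 5.9), the green sphere covered √(1.7² + 2.3²) ≈ 2.9 units.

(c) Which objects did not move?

the orange cylinder and the brown sphere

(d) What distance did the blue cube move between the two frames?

0.5

The blue cube moved from about (10.8, 3.4) to (11.2, 3.7), a distance of √(0.4² + 0.3²) ≈ 0.5.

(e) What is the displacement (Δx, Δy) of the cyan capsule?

(-0.8, 0.0)

The cyan capsule started near (9.4, 4.9) and ended near (8.6, 4.9).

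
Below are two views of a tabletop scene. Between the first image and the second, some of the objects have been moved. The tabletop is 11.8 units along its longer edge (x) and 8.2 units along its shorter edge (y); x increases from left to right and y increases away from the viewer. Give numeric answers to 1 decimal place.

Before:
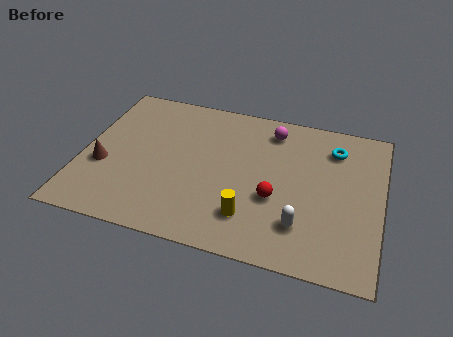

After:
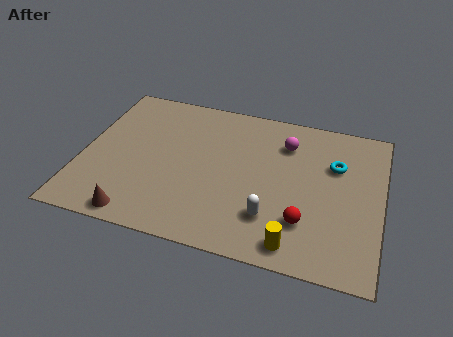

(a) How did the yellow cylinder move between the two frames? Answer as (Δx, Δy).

(1.8, -0.9)

From the two frames, the yellow cylinder sits at roughly (6.8, 1.9) before and (8.6, 1.0) after.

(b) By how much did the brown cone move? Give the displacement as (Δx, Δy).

(1.6, -2.3)

The brown cone was at about (0.9, 3.1) and moved to about (2.5, 0.8).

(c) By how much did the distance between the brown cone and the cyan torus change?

-0.7

The distance was about 9.5 in the first image and 8.8 in the second, so they moved 0.7 units closer together.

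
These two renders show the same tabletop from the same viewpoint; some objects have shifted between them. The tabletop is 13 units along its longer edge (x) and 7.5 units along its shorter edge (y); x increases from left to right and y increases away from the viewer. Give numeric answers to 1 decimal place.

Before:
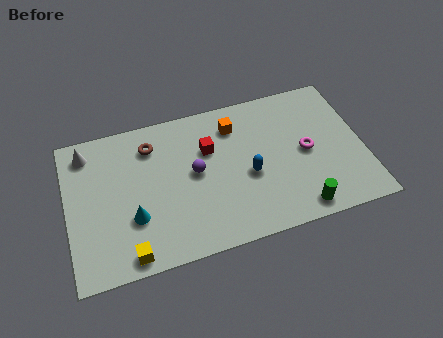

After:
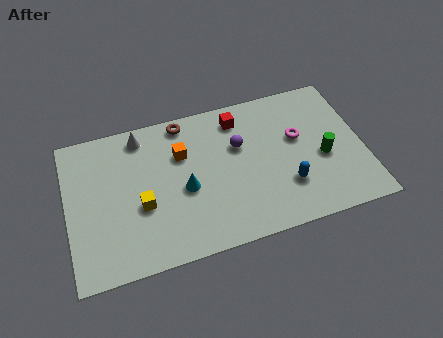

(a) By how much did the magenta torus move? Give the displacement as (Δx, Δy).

(-0.3, 0.8)

From the two frames, the magenta torus sits at roughly (10.5, 3.7) before and (10.2, 4.5) after.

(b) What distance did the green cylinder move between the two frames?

2.6

The green cylinder was near (9.9, 0.9) before and (11.2, 3.2) after, so it travelled √(1.3² + 2.3²) ≈ 2.6 units.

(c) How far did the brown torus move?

1.7

From (3.8, 5.9) to (5.3, 6.7), the brown torus covered √(1.5² + 0.8²) ≈ 1.7 units.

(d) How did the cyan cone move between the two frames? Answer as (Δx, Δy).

(2.3, 0.8)

From the two frames, the cyan cone sits at roughly (2.8, 2.5) before and (5.1, 3.3) after.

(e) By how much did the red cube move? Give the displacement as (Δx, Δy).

(1.4, 1.2)

The red cube was at about (6.3, 5.0) and moved to about (7.7, 6.2).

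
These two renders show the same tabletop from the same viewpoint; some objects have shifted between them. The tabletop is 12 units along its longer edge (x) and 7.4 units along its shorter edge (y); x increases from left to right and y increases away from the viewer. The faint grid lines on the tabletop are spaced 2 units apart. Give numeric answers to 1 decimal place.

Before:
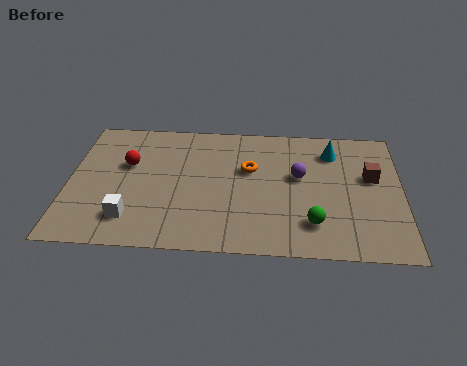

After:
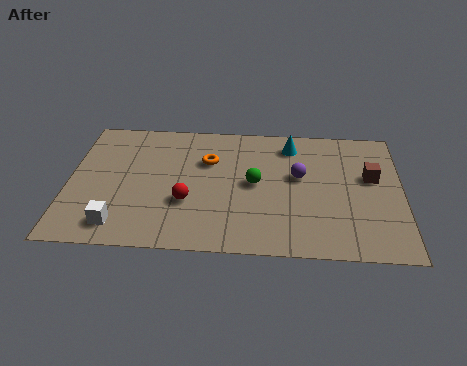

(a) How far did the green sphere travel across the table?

3.0

The green sphere was near (8.8, 1.7) before and (6.7, 3.8) after, so it travelled √(2.1² + 2.1²) ≈ 3.0 units.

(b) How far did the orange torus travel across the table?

1.6

From (6.5, 4.6) to (5.0, 5.0), the orange torus covered √(1.5² + 0.4²) ≈ 1.6 units.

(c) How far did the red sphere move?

3.0

The red sphere was near (2.1, 4.6) before and (4.3, 2.6) after, so it travelled √(2.2² + 2.0²) ≈ 3.0 units.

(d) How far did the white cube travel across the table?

0.6

From (2.3, 1.6) to (1.9, 1.2), the white cube covered √(0.4² + 0.4²) ≈ 0.6 units.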